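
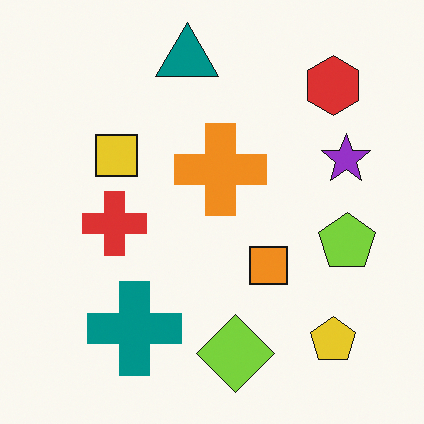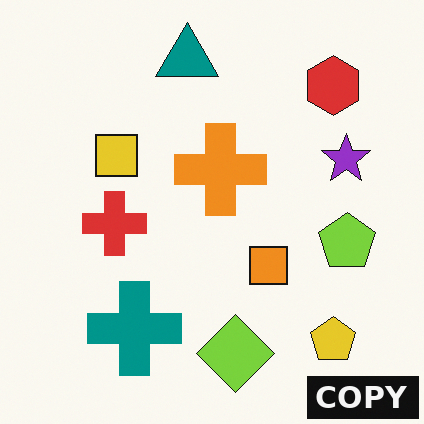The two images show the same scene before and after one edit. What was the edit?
It was watermarked with the text "COPY" in the lower-right corner.

A dark label reading "COPY" appears in the lower-right corner.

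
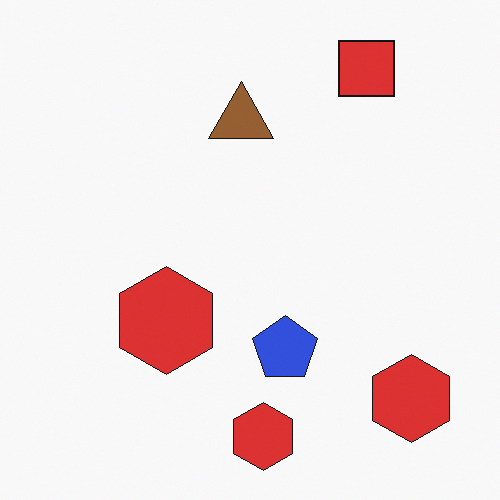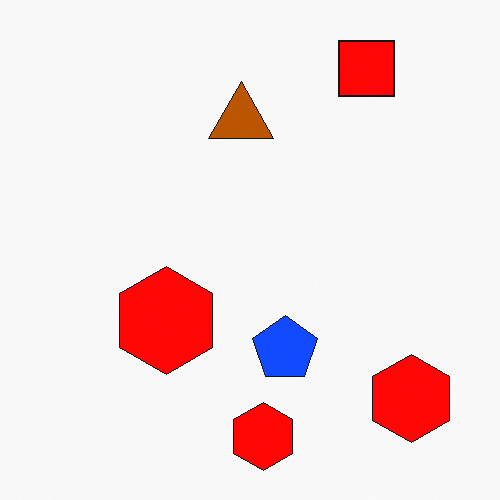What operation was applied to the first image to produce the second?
Heavily oversaturated.

All colors are more vivid — a global saturation change.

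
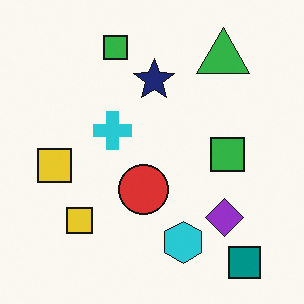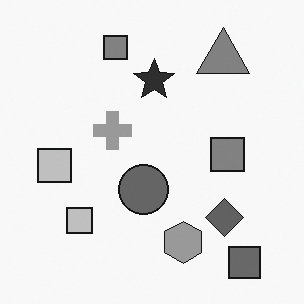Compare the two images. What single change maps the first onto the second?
The image was converted to grayscale.

All color is removed — every shape is now a shade of grey.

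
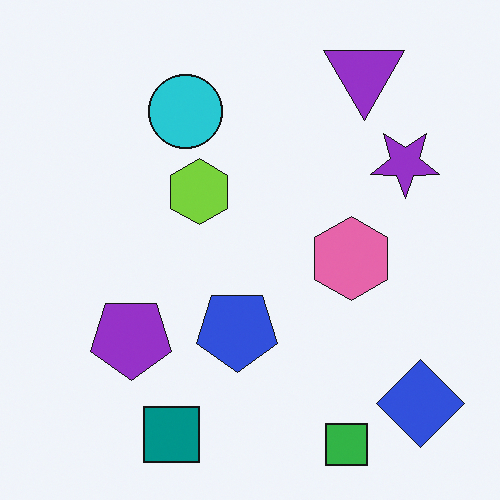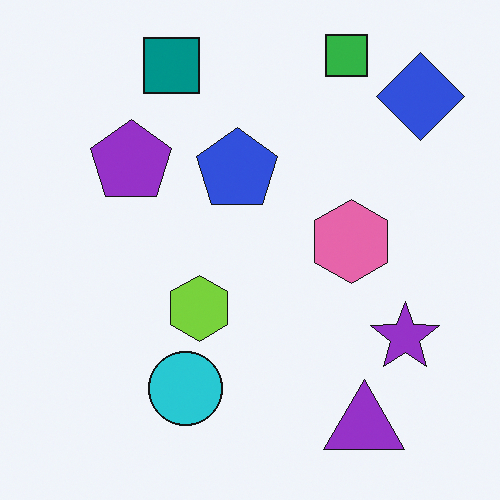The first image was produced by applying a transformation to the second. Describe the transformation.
This is the original image flipped vertically (top ↔ bottom).

The green square is in the top-right of the second image and the bottom-right of the first — shapes on opposite sides of the horizontal midline have swapped in a mirror flip.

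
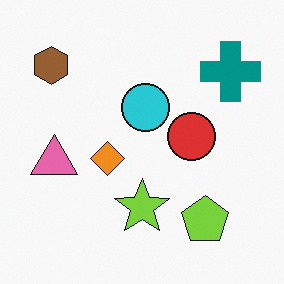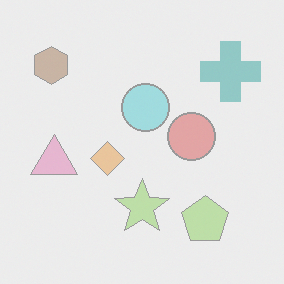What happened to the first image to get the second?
The second image is the first washed out (contrast reduced).

Tones are pushed toward mid-grey across the whole image — a global contrast change.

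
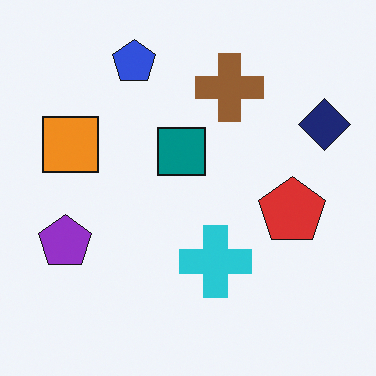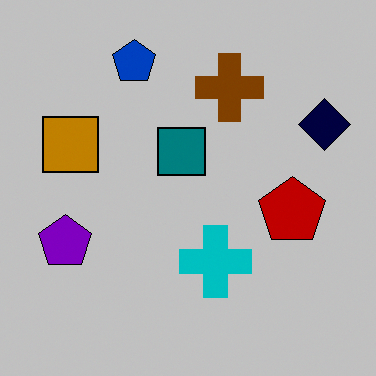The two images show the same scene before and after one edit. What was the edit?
The image was aggressively posterized.

Each flat color has snapped to a coarser quantized level — most visibly, the near-white background has dropped to a flat grey.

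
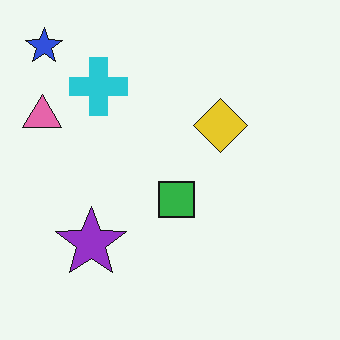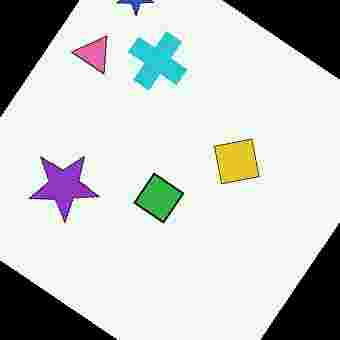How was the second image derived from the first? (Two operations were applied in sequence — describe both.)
The second image is the first rotated clockwise by a large amount — several tens of degrees, then heavily JPEG-compressed with obvious blocking artifacts.

Every shape is tilted by the same angle and the image corners show triangular fill wedges — a whole-image rotation by a non-right angle. Blocky 8×8 compression artifacts appear around shape edges and the flat background shows ringing — characteristic JPEG degradation.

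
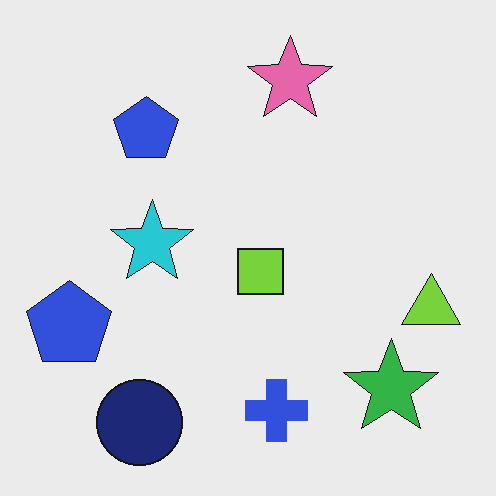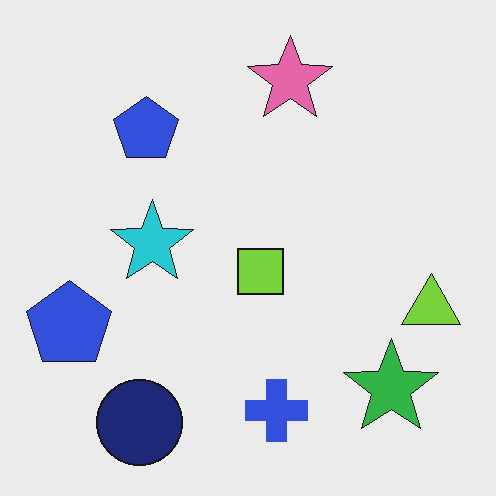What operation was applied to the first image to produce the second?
The transformation is: given moderate JPEG compression.

Blocky 8×8 compression artifacts appear around shape edges and the flat background shows ringing — characteristic JPEG degradation.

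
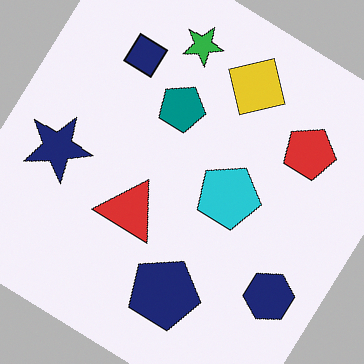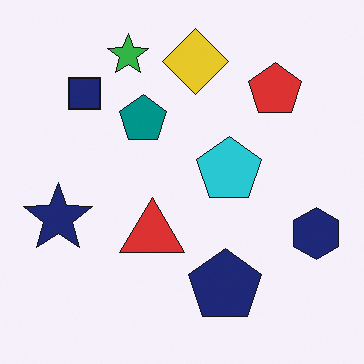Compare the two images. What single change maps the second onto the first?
Rotated clockwise by a large amount — several tens of degrees.

Every shape is tilted by the same angle and the image corners show triangular fill wedges — a whole-image rotation by a non-right angle.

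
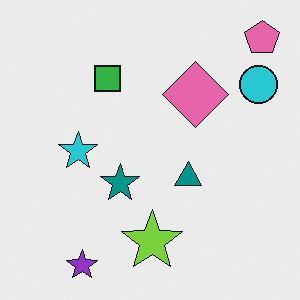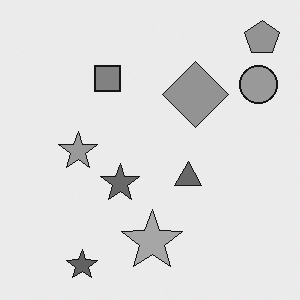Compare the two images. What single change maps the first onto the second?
The image was converted to grayscale.

All color is removed — every shape is now a shade of grey.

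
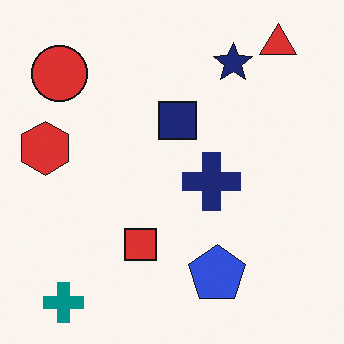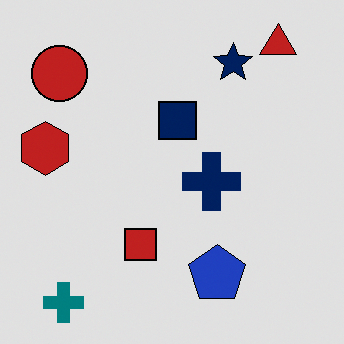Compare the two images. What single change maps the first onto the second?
Moderately posterized.

Each flat color has snapped to a coarser quantized level — most visibly, the near-white background has dropped to a flat grey.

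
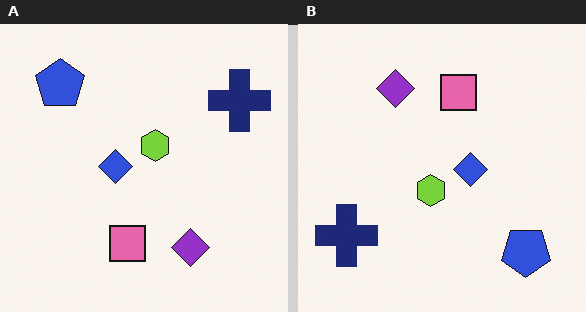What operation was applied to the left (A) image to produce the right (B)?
It was rotated 180°.

The blue pentagon sits in the top-left of the left (A) image and the bottom-right of the right (B) — consistent with a whole-image 180° rotation.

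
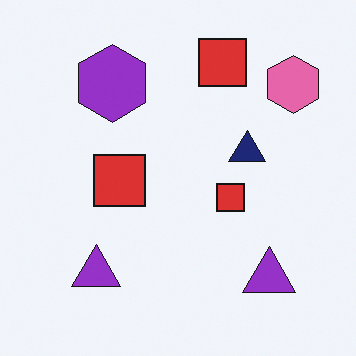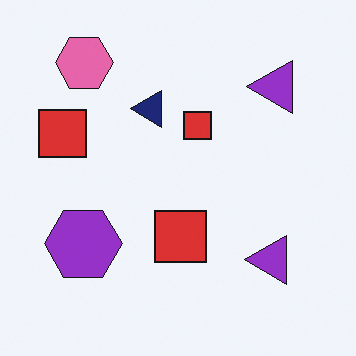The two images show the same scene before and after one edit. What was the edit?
This is the original image rotated 90° counter-clockwise.

The pink hexagon sits in the top-right of the first image and the top-left of the second — consistent with a whole-image 90° counter-clockwise rotation.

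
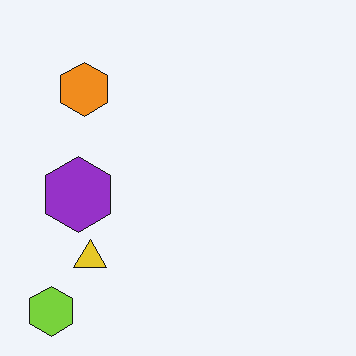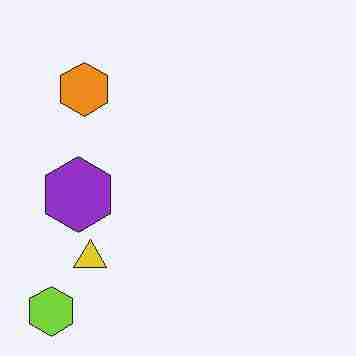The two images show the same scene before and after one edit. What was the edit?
The image was degraded with heavy JPEG compression.

Blocky 8×8 compression artifacts appear around shape edges and the flat background shows ringing — characteristic JPEG degradation.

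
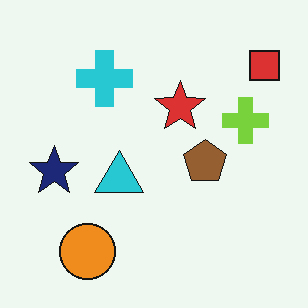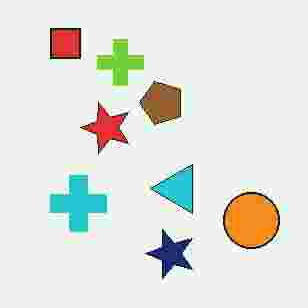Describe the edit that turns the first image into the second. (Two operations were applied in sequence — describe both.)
The second image is the first degraded with heavy JPEG compression, then rotated 90° counter-clockwise.

Blocky 8×8 compression artifacts appear around shape edges and the flat background shows ringing — characteristic JPEG degradation. The red square sits in the top-right of the first image and the top-left of the second — consistent with a whole-image 90° counter-clockwise rotation.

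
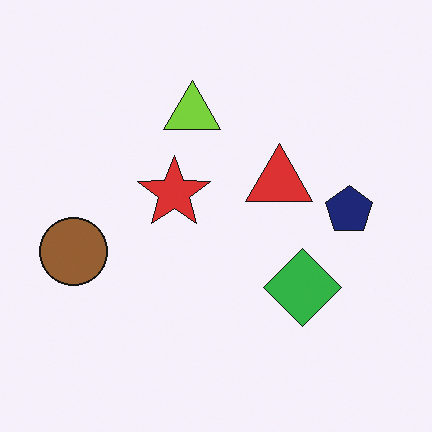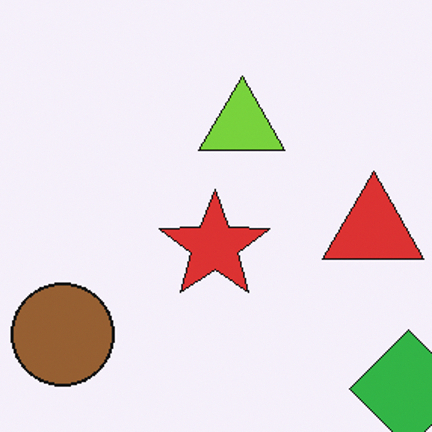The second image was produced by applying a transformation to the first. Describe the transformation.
It was cropped slightly and scaled back up.

The visible shapes are larger and the field of view is narrower; shapes near the original edges may be partly or wholly outside the frame — a crop-and-rescale.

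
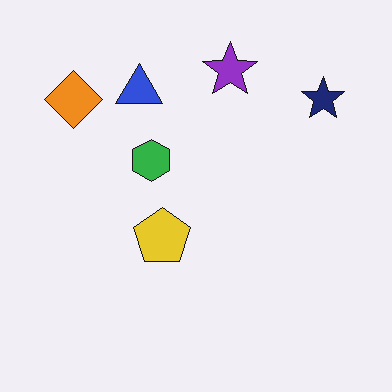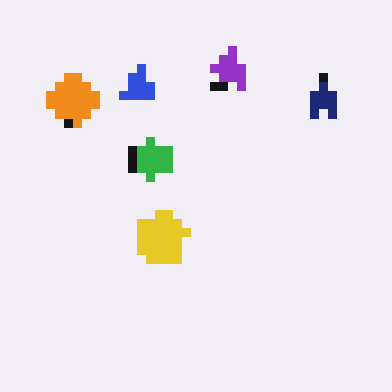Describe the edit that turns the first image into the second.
The second image is the first heavily pixelated into large blocks.

Shapes are reduced to large square blocks; fine edges and outlines are lost — a downscale-then-upscale (mosaic) effect.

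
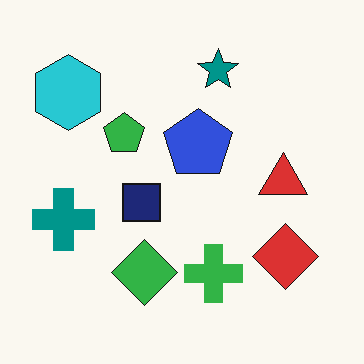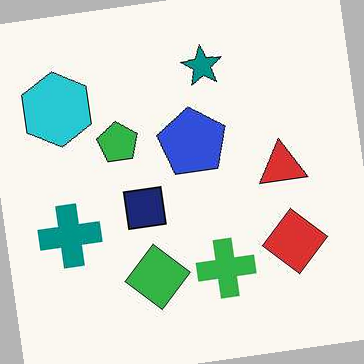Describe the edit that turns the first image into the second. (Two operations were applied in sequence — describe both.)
The second image is the first JPEG-compressed with visible artifacts, then rotated counter-clockwise by a slight angle.

Blocky 8×8 compression artifacts appear around shape edges and the flat background shows ringing — characteristic JPEG degradation. Every shape is tilted by the same angle and the image corners show triangular fill wedges — a whole-image rotation by a non-right angle.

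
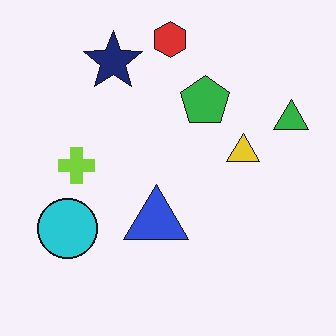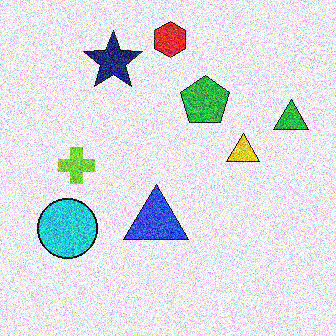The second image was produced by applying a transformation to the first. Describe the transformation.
The image was degraded with a thick layer of grain.

Random speckle covers the whole image, including the flat background.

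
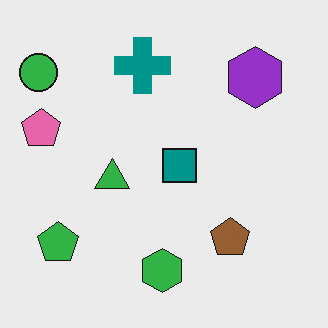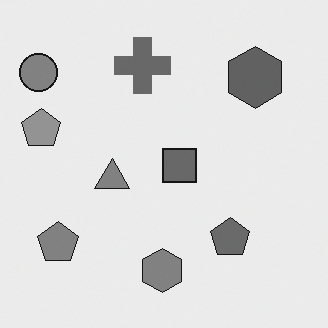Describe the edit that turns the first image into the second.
The image was converted to grayscale.

All color is removed — every shape is now a shade of grey.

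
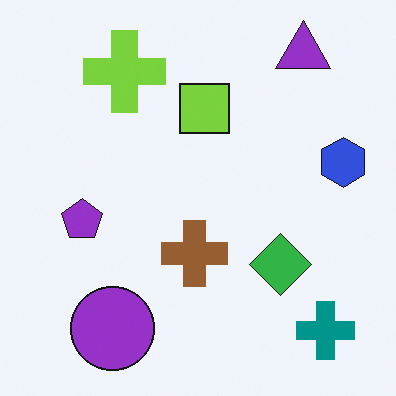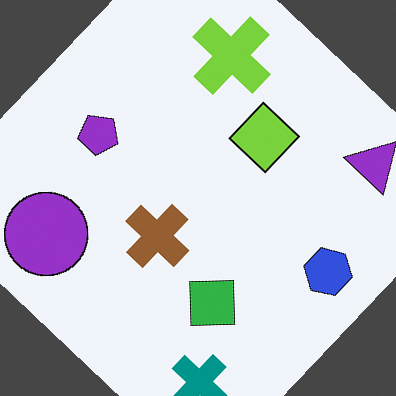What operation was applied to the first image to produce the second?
It was rotated clockwise by a large amount — several tens of degrees.

Every shape is tilted by the same angle and the image corners show triangular fill wedges — a whole-image rotation by a non-right angle.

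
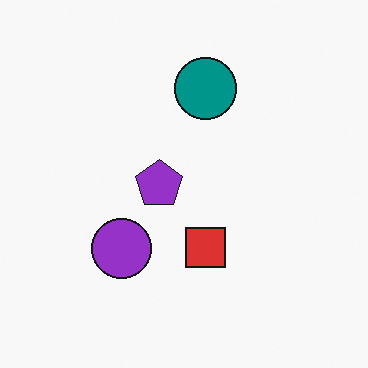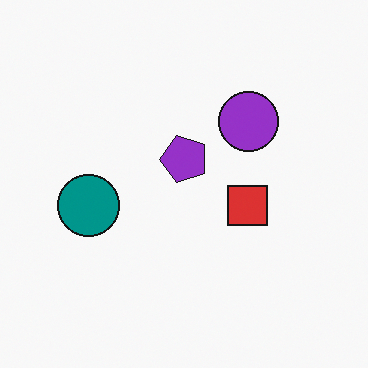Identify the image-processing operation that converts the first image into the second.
It was transposed (reflected across the top-left ↔ bottom-right diagonal).

Shapes have swapped their row and column positions — what was in the top-right is now in the bottom-left — a diagonal reflection.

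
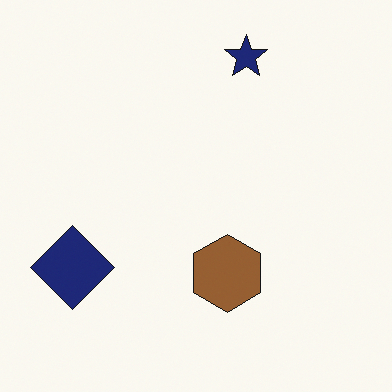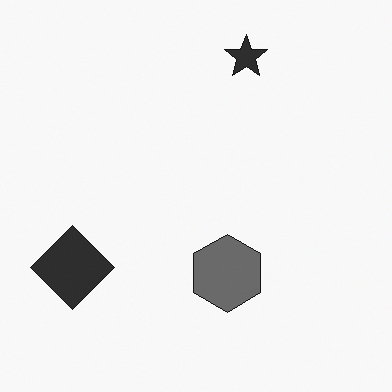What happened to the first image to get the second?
The transformation is: converted to grayscale.

All color is removed — every shape is now a shade of grey.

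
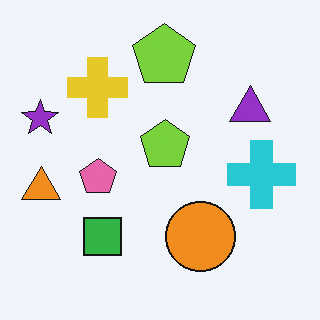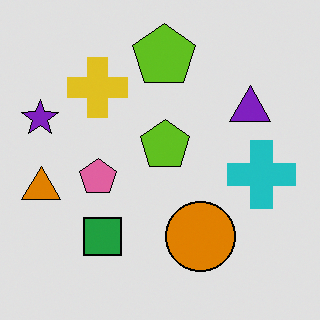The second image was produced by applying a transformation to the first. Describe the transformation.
The second image is the first posterized to a reduced palette.

Each flat color has snapped to a coarser quantized level — most visibly, the near-white background has dropped to a flat grey.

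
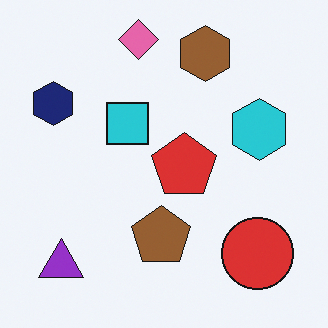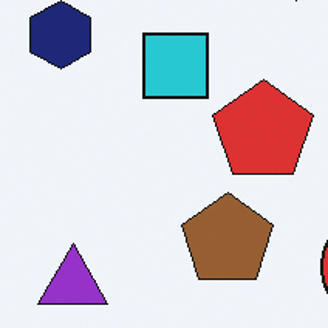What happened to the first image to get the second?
The transformation is: cropped to a modestly smaller region and rescaled.

The visible shapes are larger and the field of view is narrower; shapes near the original edges may be partly or wholly outside the frame — a crop-and-rescale.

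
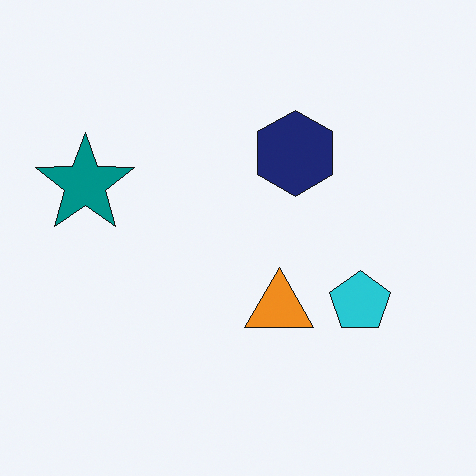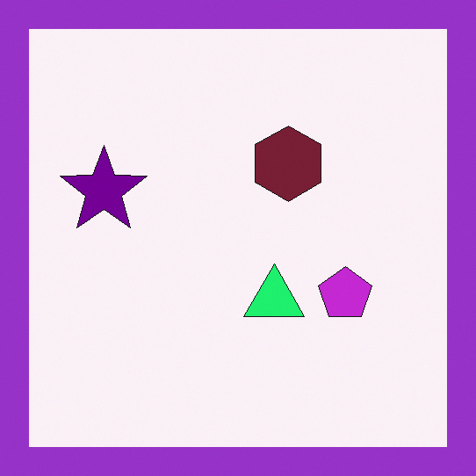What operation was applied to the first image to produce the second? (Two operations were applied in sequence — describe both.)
It was hue-shifted through roughly a third of the color wheel, then framed with a purple border.

Every shape's color has rotated by the same amount around the hue wheel — a uniform hue shift. A solid purple frame runs around the edge of the second image, with the content slightly shrunk inside it.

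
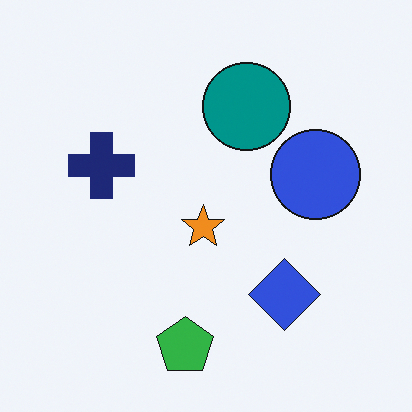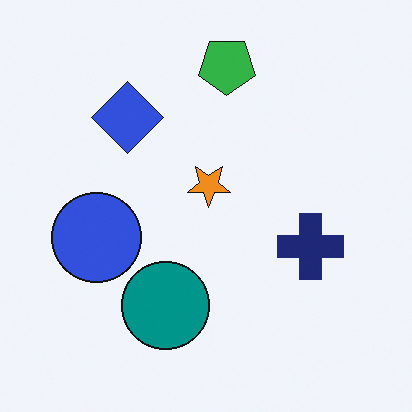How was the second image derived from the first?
Rotated 180°.

The green pentagon sits in the bottom of the first image and the top of the second — consistent with a whole-image 180° rotation.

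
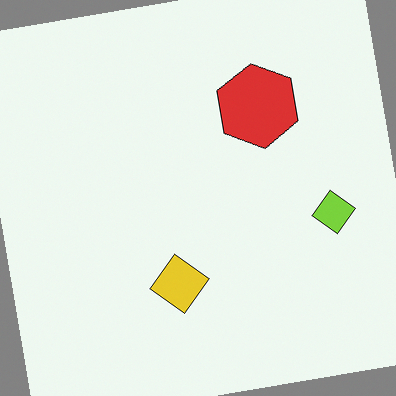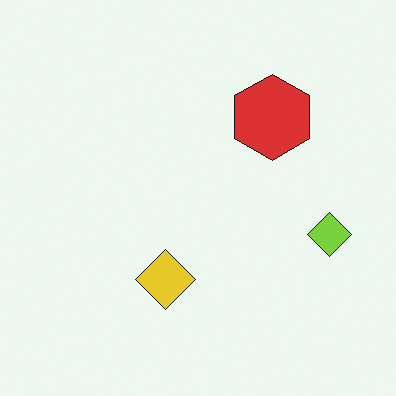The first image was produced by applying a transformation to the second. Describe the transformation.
The image was rotated counter-clockwise by a small amount.

Every shape is tilted by the same angle and the image corners show triangular fill wedges — a whole-image rotation by a non-right angle.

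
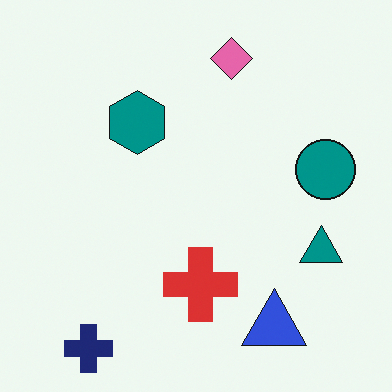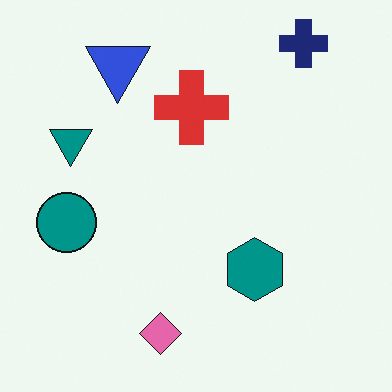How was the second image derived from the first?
The second image is the first rotated 180°.

The navy cross sits in the bottom-left of the first image and the top-right of the second — consistent with a whole-image 180° rotation.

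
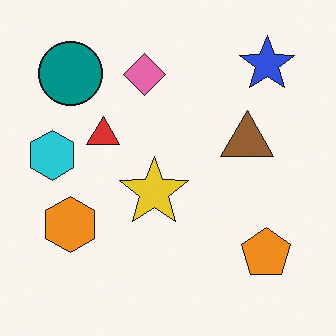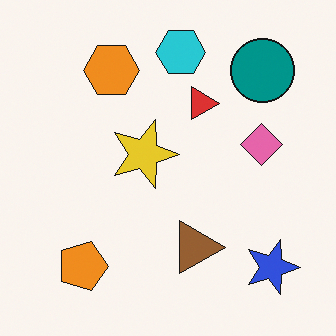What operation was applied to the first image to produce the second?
Rotated 90° clockwise.

The blue star sits in the top-right of the first image and the bottom-right of the second — consistent with a whole-image 90° clockwise rotation.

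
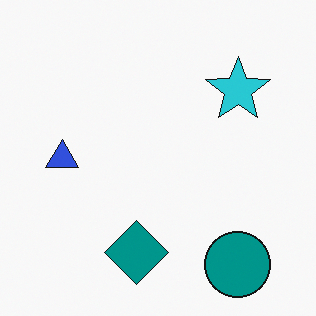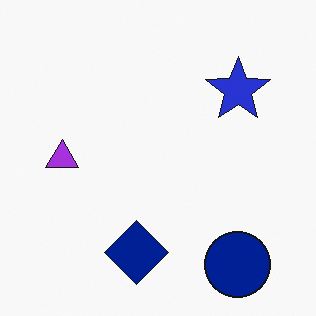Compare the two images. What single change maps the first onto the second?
Hue-shifted slightly.

Every shape's color has rotated by the same amount around the hue wheel — a uniform hue shift.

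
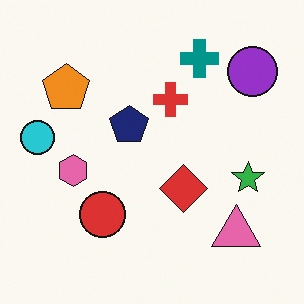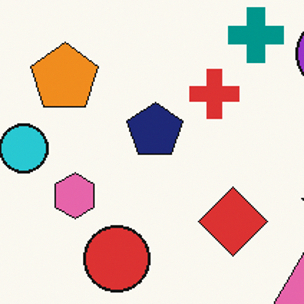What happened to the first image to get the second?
The image was cropped slightly and scaled back up.

The visible shapes are larger and the field of view is narrower; shapes near the original edges may be partly or wholly outside the frame — a crop-and-rescale.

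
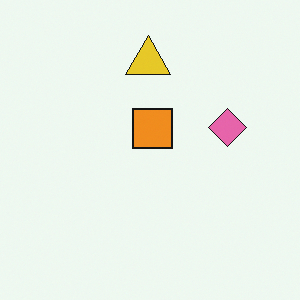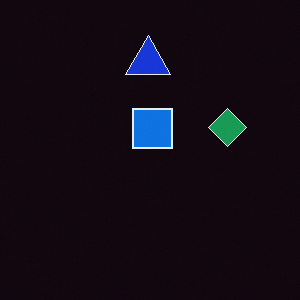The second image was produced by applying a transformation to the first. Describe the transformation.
It was color-inverted (negative).

The light background has become dark and every shape's color is its complement — a photographic negative.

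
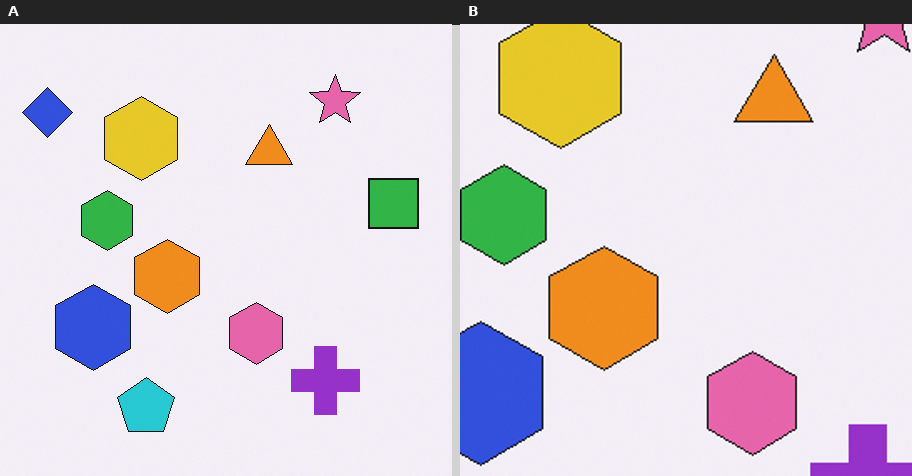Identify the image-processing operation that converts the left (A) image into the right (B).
This is the original image cropped tightly and scaled back up.

The visible shapes are larger and the field of view is narrower; shapes near the original edges may be partly or wholly outside the frame — a crop-and-rescale.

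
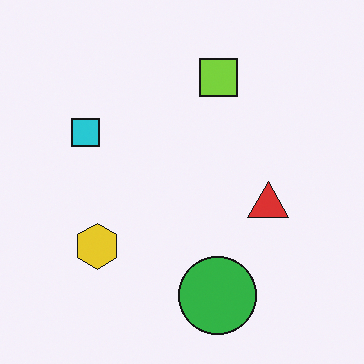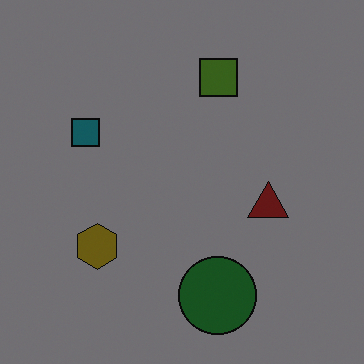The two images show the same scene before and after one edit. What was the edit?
This is the original image darkened a lot.

Every pixel — background and shapes alike — is uniformly darkened.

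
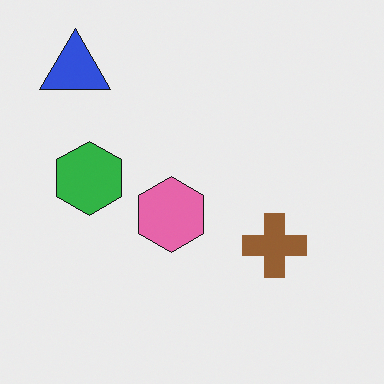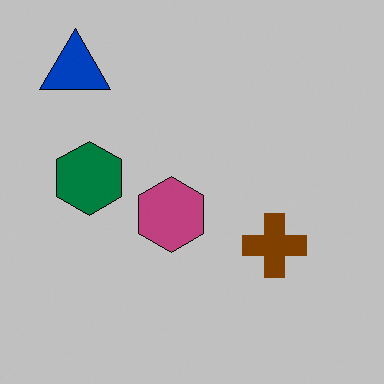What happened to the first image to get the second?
The transformation is: heavily posterized to just a handful of flat colors.

Each flat color has snapped to a coarser quantized level — most visibly, the near-white background has dropped to a flat grey.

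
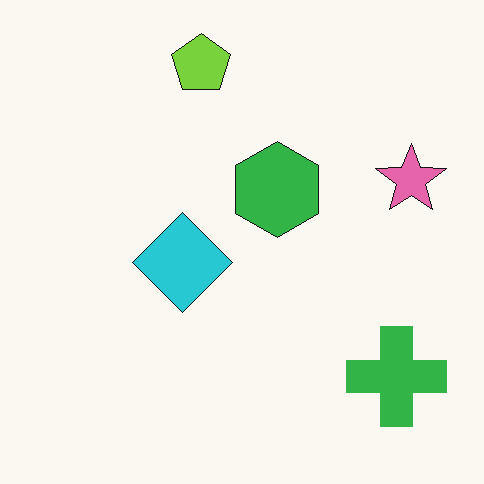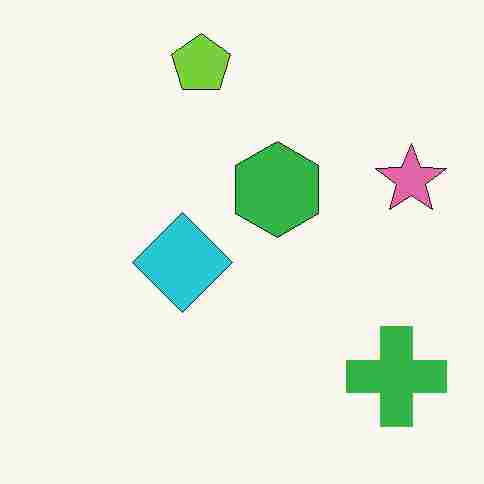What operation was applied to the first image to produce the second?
The image was heavily JPEG-compressed with obvious blocking artifacts.

Blocky 8×8 compression artifacts appear around shape edges and the flat background shows ringing — characteristic JPEG degradation.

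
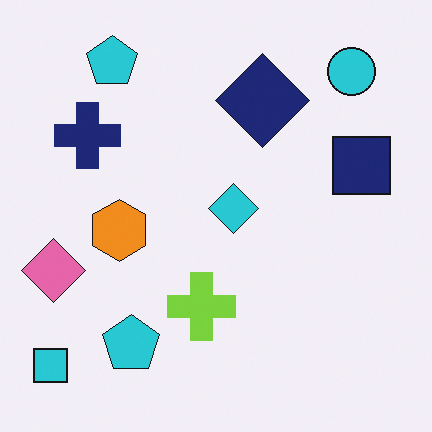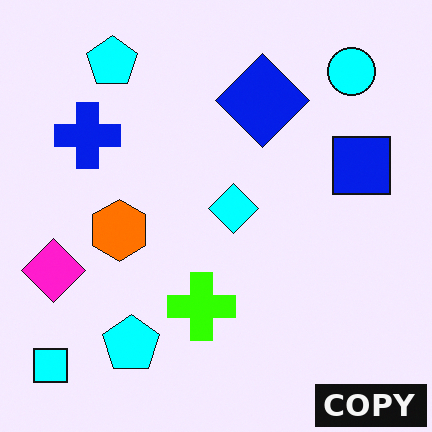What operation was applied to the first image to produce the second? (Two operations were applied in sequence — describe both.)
Made much more vivid (saturation change), then watermarked with the text "COPY" in the lower-right corner.

All colors are more vivid — a global saturation change. A dark label reading "COPY" appears in the lower-right corner.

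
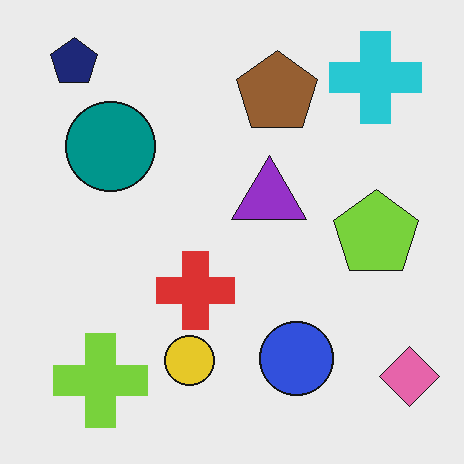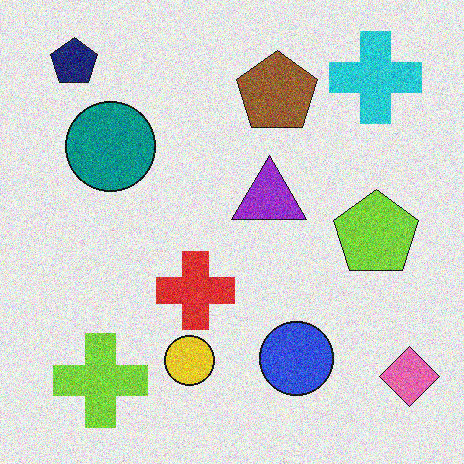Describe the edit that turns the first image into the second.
Degraded with moderate additive noise.

Random speckle covers the whole image, including the flat background.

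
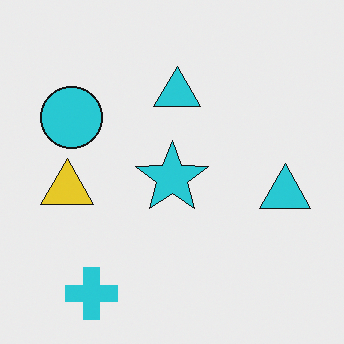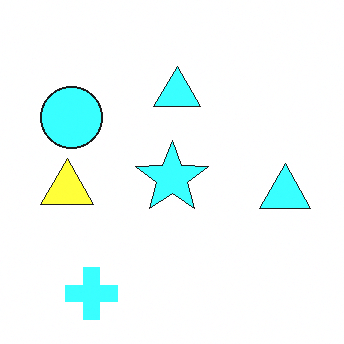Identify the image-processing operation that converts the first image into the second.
The image was substantially brightened.

Every pixel — background and shapes alike — is uniformly brightened.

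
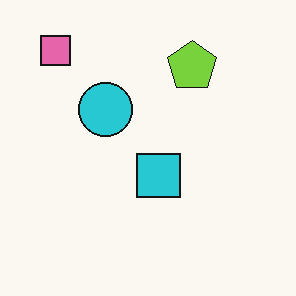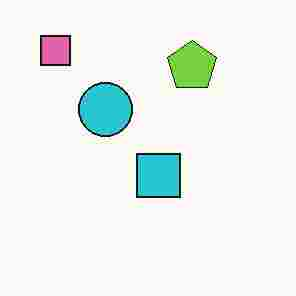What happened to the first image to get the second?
It was degraded with heavy JPEG compression.

Blocky 8×8 compression artifacts appear around shape edges and the flat background shows ringing — characteristic JPEG degradation.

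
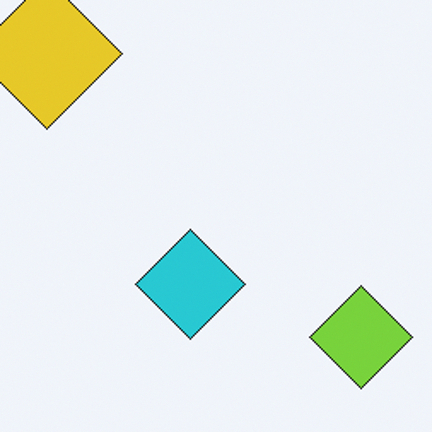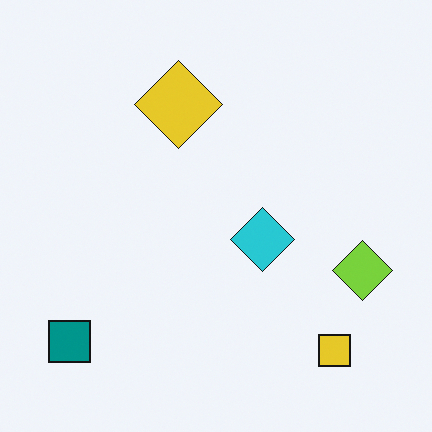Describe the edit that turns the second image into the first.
It was cropped to a noticeably smaller region and rescaled.

The visible shapes are larger and the field of view is narrower; shapes near the original edges may be partly or wholly outside the frame — a crop-and-rescale.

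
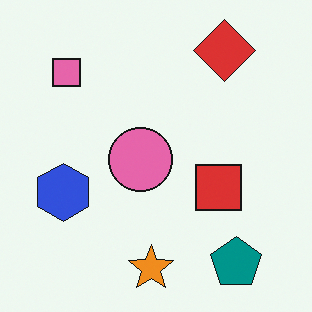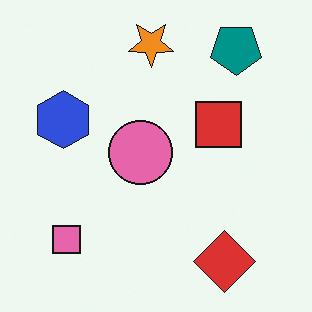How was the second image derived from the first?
The image was flipped vertically (top ↔ bottom).

The orange star is in the bottom of the first image and the top of the second — shapes on opposite sides of the horizontal midline have swapped in a mirror flip.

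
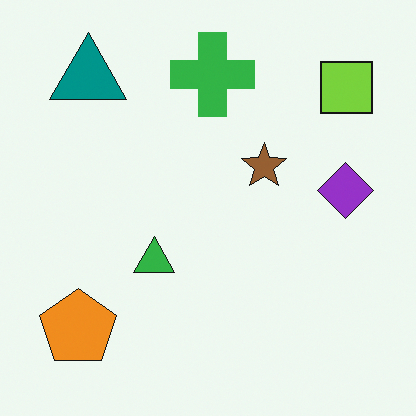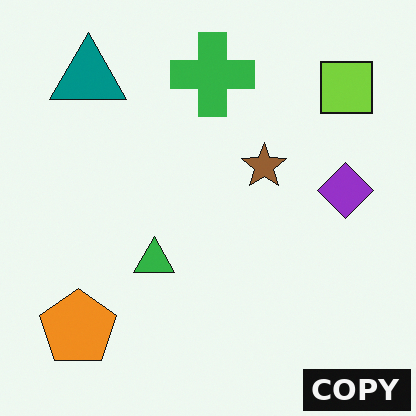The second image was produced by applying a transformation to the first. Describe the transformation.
The image was watermarked with the text "COPY" in the lower-right corner.

A dark label reading "COPY" appears in the lower-right corner.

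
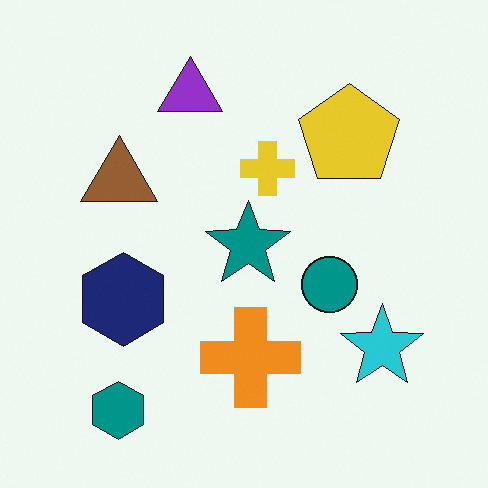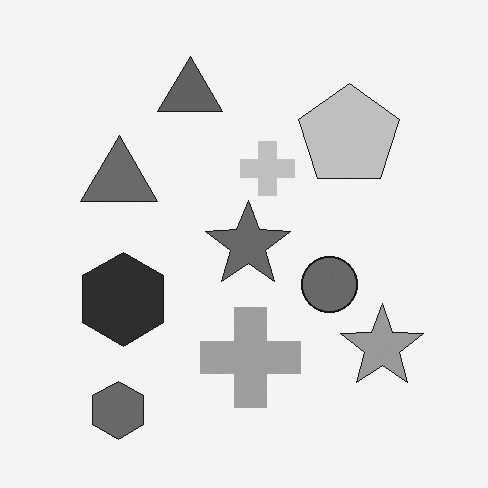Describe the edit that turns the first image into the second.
The transformation is: converted to grayscale.

All color is removed — every shape is now a shade of grey.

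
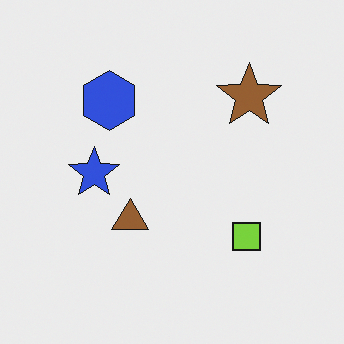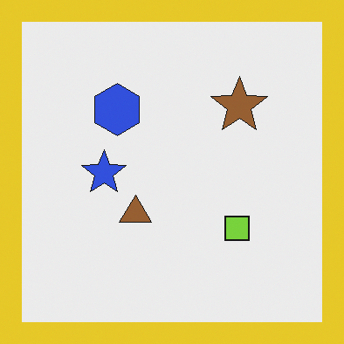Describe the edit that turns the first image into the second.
This is the original image framed with a yellow border.

A solid yellow frame runs around the edge of the second image, with the content slightly shrunk inside it.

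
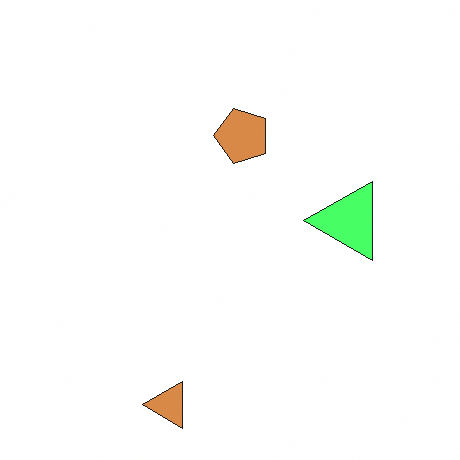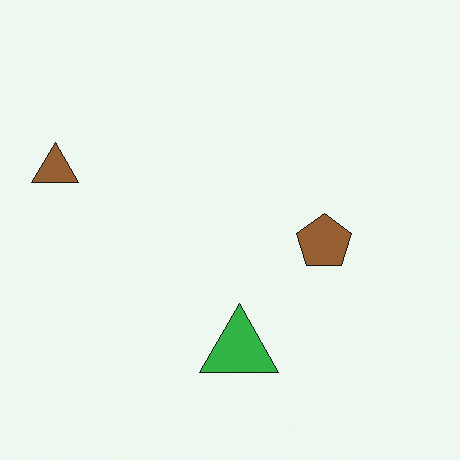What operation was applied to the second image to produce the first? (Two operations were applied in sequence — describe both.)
It was rotated 90° counter-clockwise, then noticeably brightened.

The brown triangle sits in the left of the second image and the bottom of the first — consistent with a whole-image 90° counter-clockwise rotation. Every pixel — background and shapes alike — is uniformly brightened.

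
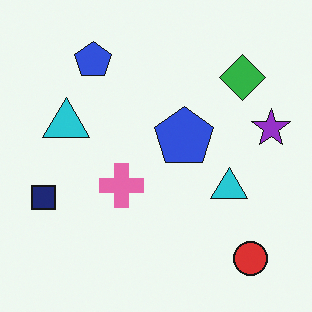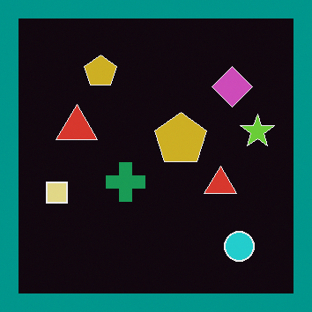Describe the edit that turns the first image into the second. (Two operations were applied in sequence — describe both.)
It was color-inverted (negative), then framed with a teal border.

The light background has become dark and every shape's color is its complement — a photographic negative. A solid teal frame runs around the edge of the second image, with the content slightly shrunk inside it.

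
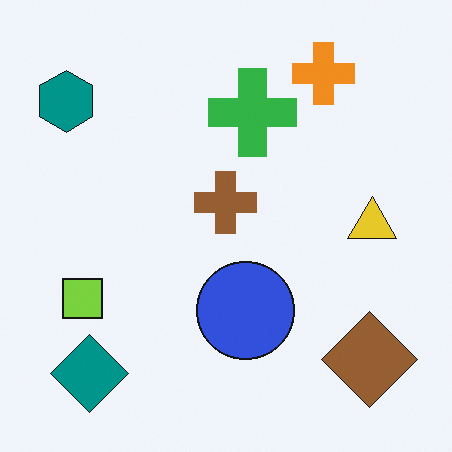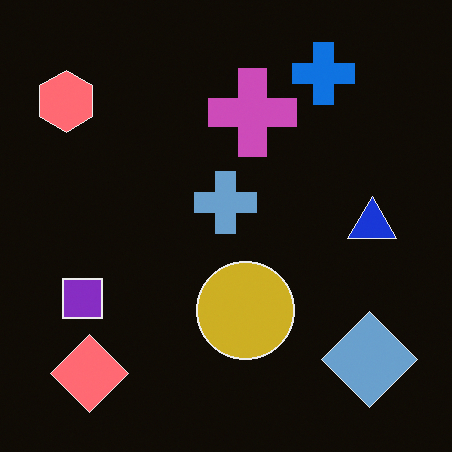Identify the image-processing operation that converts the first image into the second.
It was color-inverted (negative).

The light background has become dark and every shape's color is its complement — a photographic negative.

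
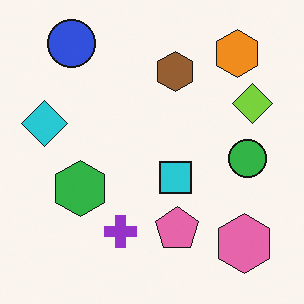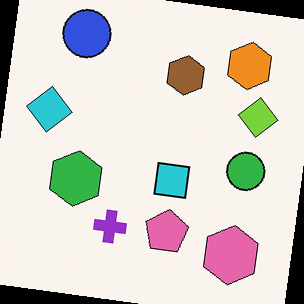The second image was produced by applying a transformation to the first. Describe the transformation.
This is the original image rotated clockwise by a small amount.

Every shape is tilted by the same angle and the image corners show triangular fill wedges — a whole-image rotation by a non-right angle.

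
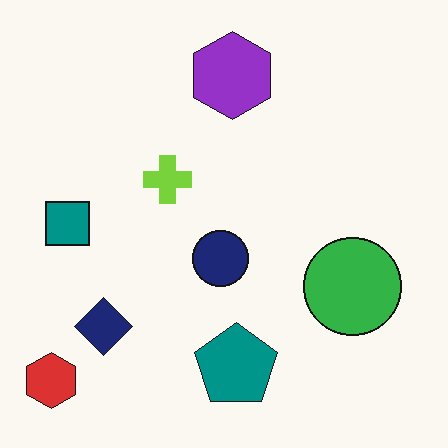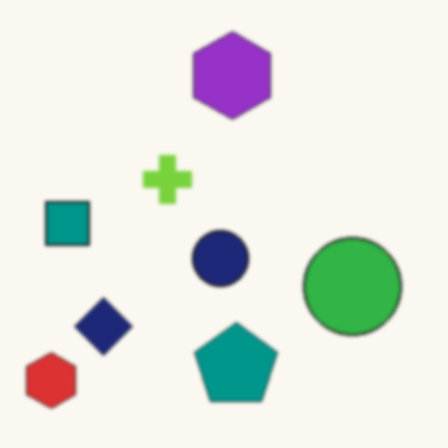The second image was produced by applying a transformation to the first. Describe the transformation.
Given a subtle gaussian blur.

Shape edges and outlines are uniformly softened across the whole image.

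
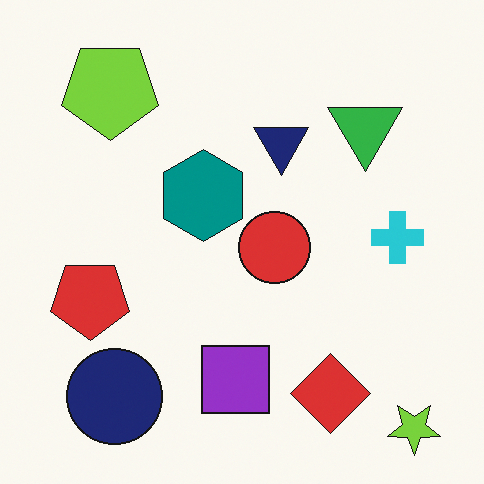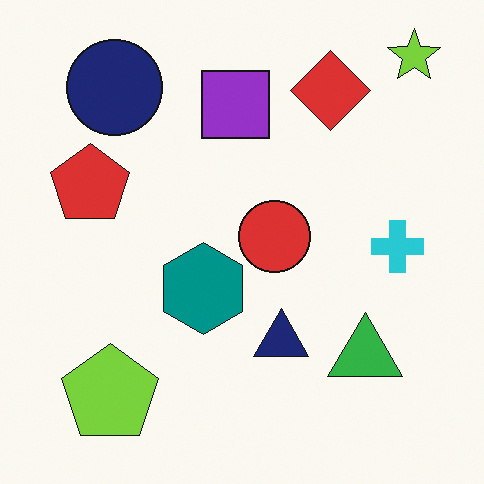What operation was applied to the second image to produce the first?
The image was flipped vertically (top ↔ bottom).

The lime star is in the top-right of the second image and the bottom-right of the first — shapes on opposite sides of the horizontal midline have swapped in a mirror flip.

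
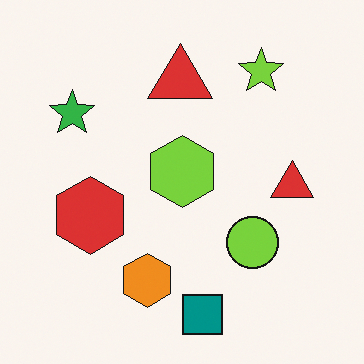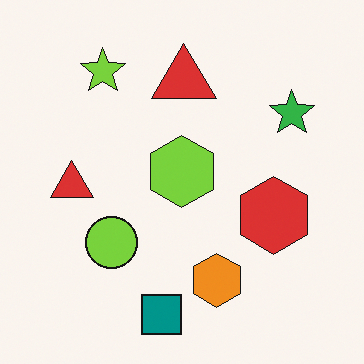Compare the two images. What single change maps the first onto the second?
The second image is the first flipped horizontally (left ↔ right).

The green star is in the top-left of the first image and the top-right of the second — shapes on opposite sides of the vertical midline have swapped in a mirror flip.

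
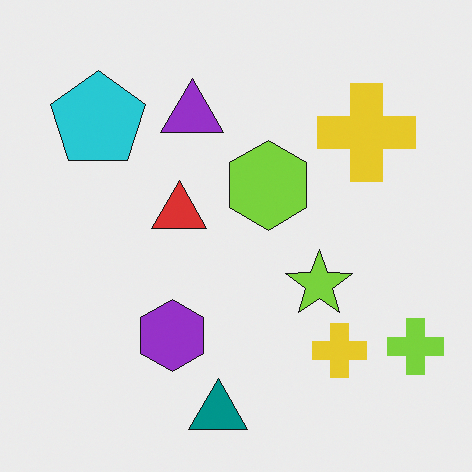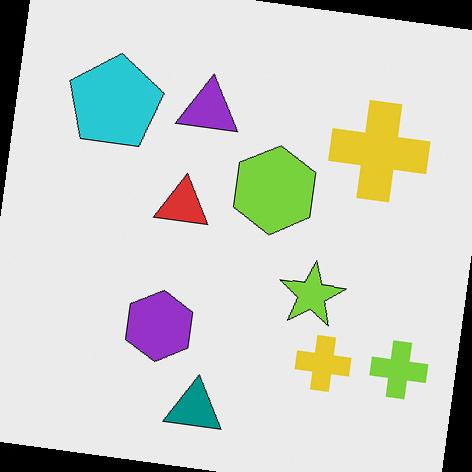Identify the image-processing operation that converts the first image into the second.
Rotated clockwise by a small amount.

Every shape is tilted by the same angle and the image corners show triangular fill wedges — a whole-image rotation by a non-right angle.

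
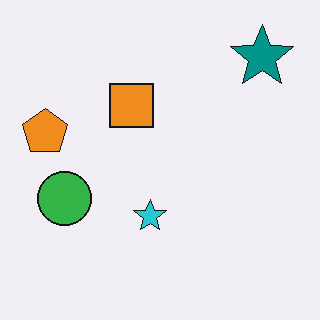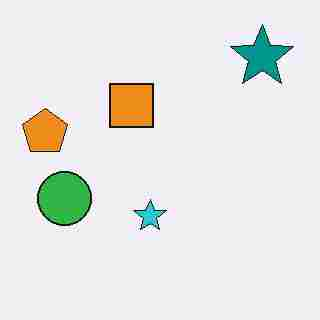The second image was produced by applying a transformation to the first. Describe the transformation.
Heavily JPEG-compressed with obvious blocking artifacts.

Blocky 8×8 compression artifacts appear around shape edges and the flat background shows ringing — characteristic JPEG degradation.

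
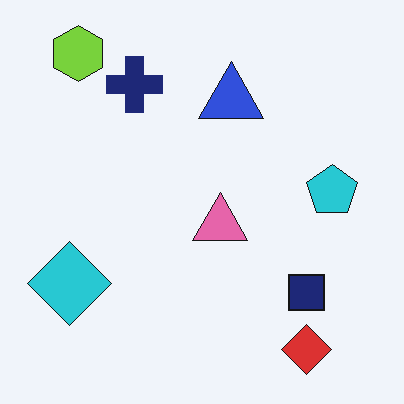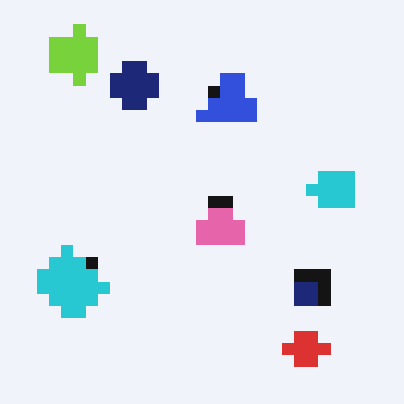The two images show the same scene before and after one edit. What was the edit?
The transformation is: coarsely pixelated.

Shapes are reduced to large square blocks; fine edges and outlines are lost — a downscale-then-upscale (mosaic) effect.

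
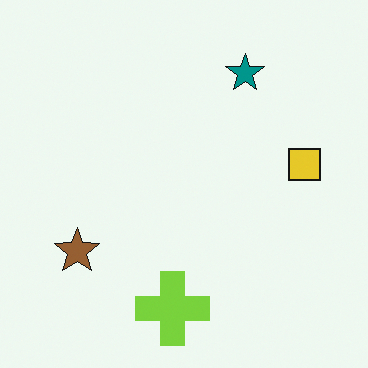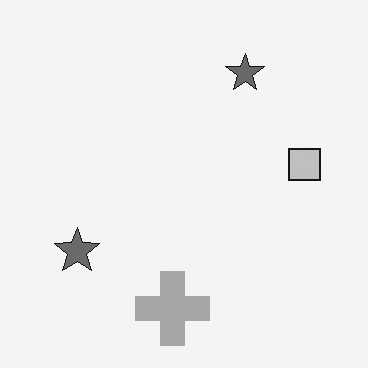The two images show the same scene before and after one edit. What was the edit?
The transformation is: converted to grayscale.

All color is removed — every shape is now a shade of grey.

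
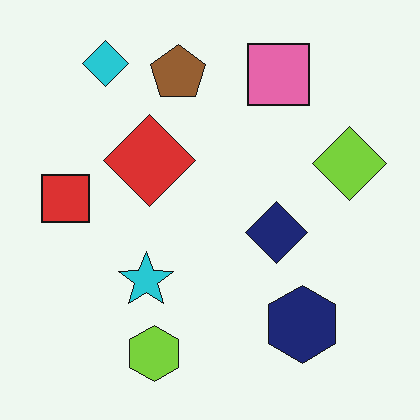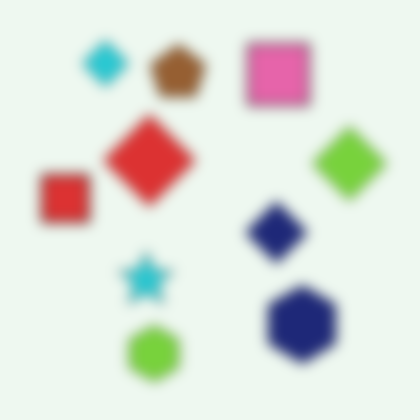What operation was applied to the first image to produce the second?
It was heavily blurred.

Shape edges and outlines are uniformly softened across the whole image.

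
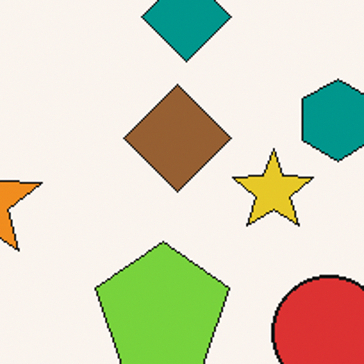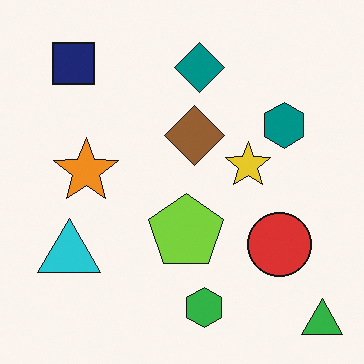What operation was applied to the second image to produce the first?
Cropped tightly and scaled back up.

The visible shapes are larger and the field of view is narrower; shapes near the original edges may be partly or wholly outside the frame — a crop-and-rescale.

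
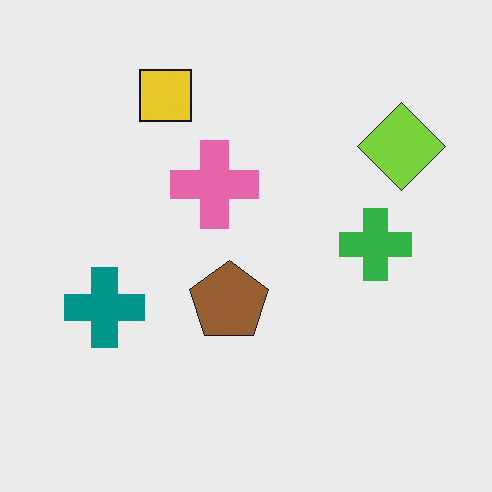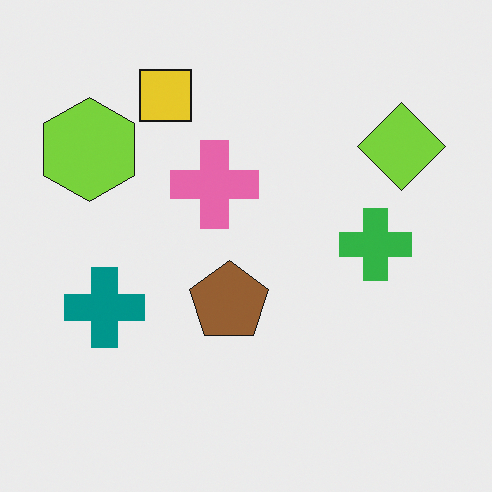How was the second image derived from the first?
The image was overlaid with an additional lime hexagon.

A lime hexagon appears in the second image that is absent from the first.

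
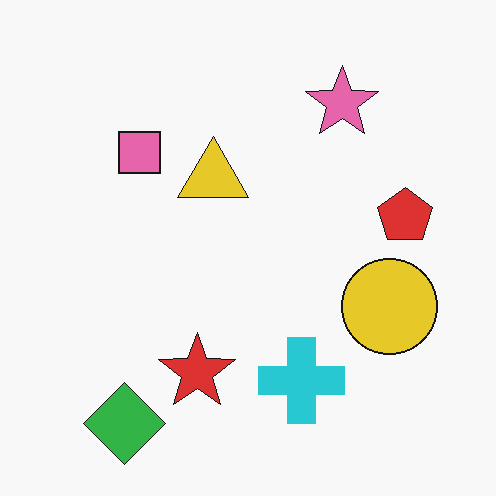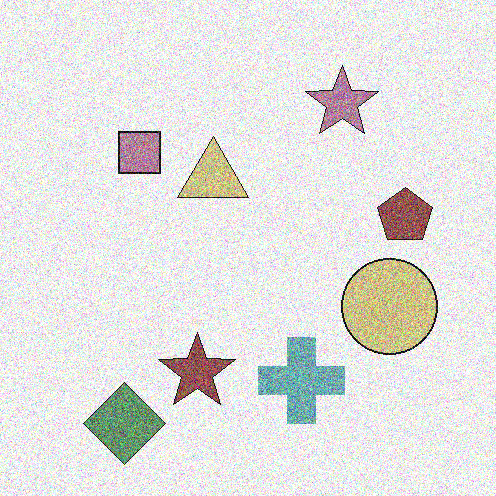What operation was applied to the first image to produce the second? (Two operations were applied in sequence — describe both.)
The image was heavily desaturated, then degraded with strong gaussian noise.

All colors are more muted and greyish — a global saturation change. Random speckle covers the whole image, including the flat background.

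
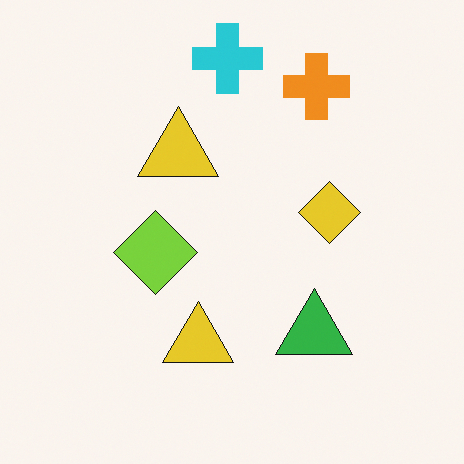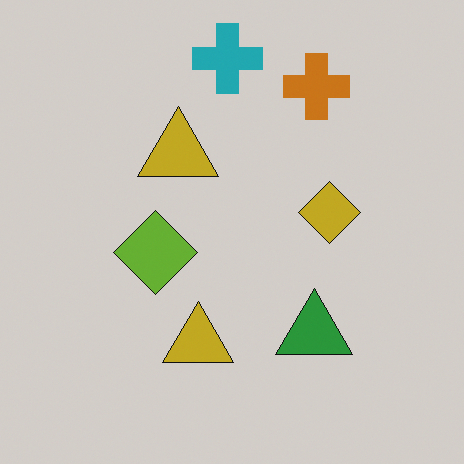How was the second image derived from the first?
The transformation is: darkened a little.

Every pixel — background and shapes alike — is uniformly darkened.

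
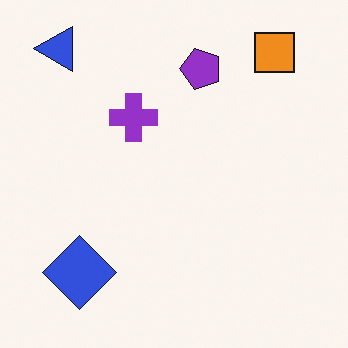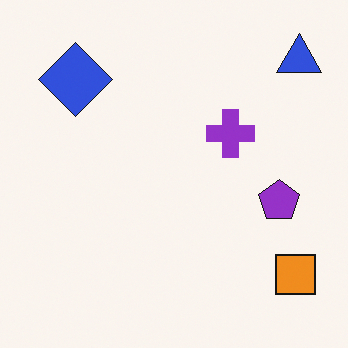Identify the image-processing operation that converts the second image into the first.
The first image is the second rotated 90° counter-clockwise.

The blue triangle sits in the top-right of the second image and the top-left of the first — consistent with a whole-image 90° counter-clockwise rotation.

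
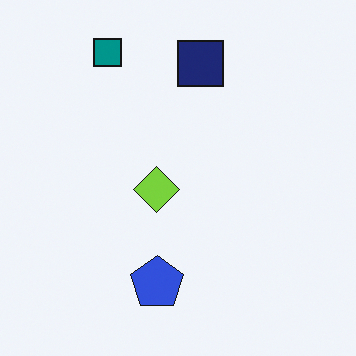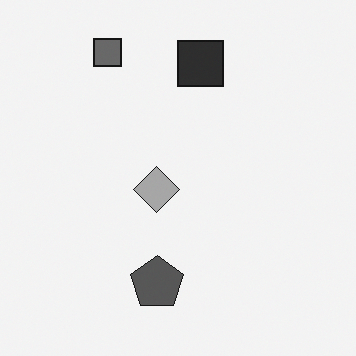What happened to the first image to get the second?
The second image is the first converted to grayscale.

All color is removed — every shape is now a shade of grey.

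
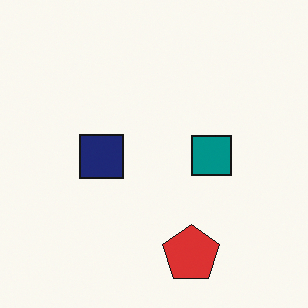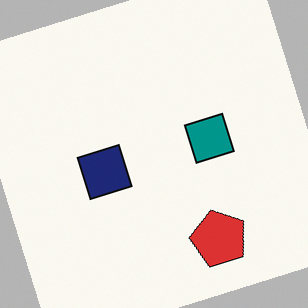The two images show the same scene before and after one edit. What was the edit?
The second image is the first rotated counter-clockwise by a moderate amount.

Every shape is tilted by the same angle and the image corners show triangular fill wedges — a whole-image rotation by a non-right angle.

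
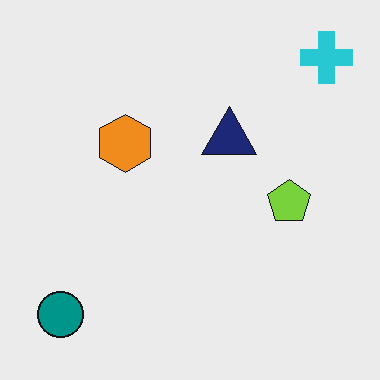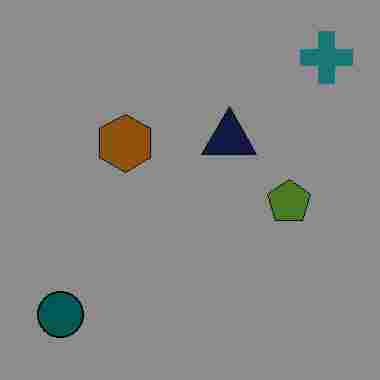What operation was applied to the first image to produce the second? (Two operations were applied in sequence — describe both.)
The transformation is: noticeably darkened, then degraded with heavy JPEG compression.

Every pixel — background and shapes alike — is uniformly darkened. Blocky 8×8 compression artifacts appear around shape edges and the flat background shows ringing — characteristic JPEG degradation.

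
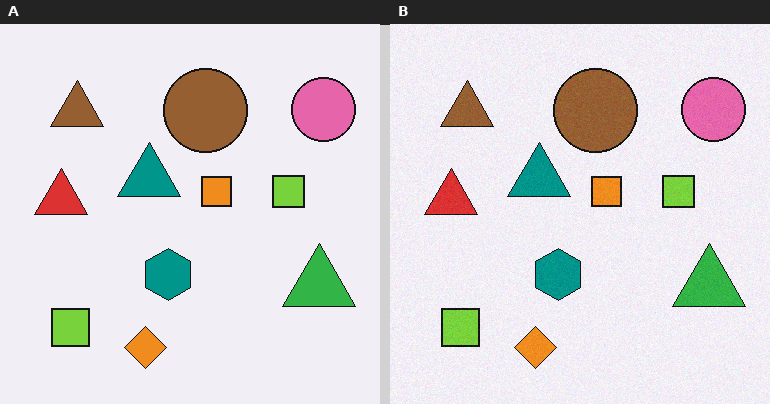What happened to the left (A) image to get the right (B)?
This is the original image degraded with a light layer of grain.

Random speckle covers the whole image, including the flat background.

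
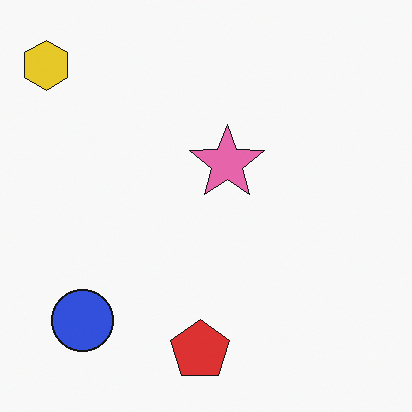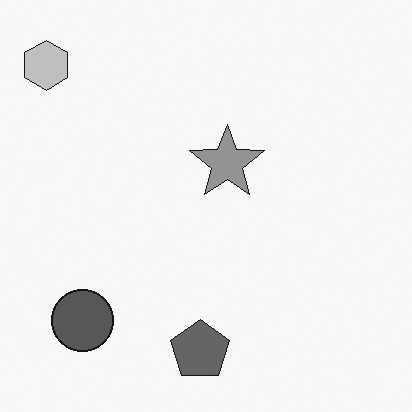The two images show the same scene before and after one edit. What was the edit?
The image was converted to grayscale.

All color is removed — every shape is now a shade of grey.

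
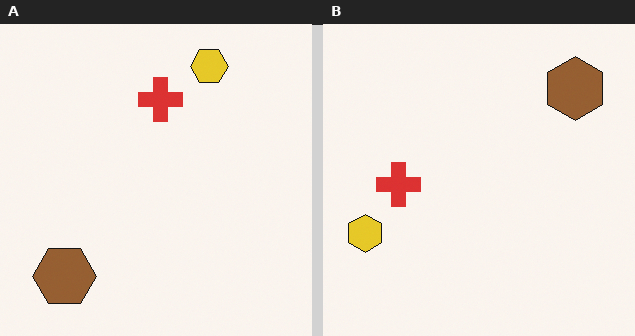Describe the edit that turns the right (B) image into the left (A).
The transformation is: transposed (reflected across the top-left ↔ bottom-right diagonal).

Shapes have swapped their row and column positions — what was in the top-right is now in the bottom-left — a diagonal reflection.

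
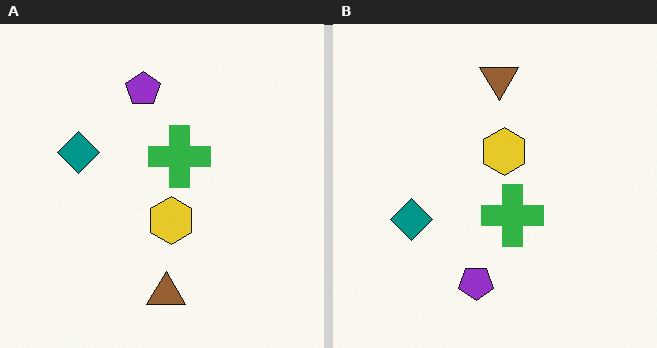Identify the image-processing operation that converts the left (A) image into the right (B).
Flipped vertically (top ↔ bottom).

The brown triangle is in the bottom of the left (A) image and the top of the right (B) — shapes on opposite sides of the horizontal midline have swapped in a mirror flip.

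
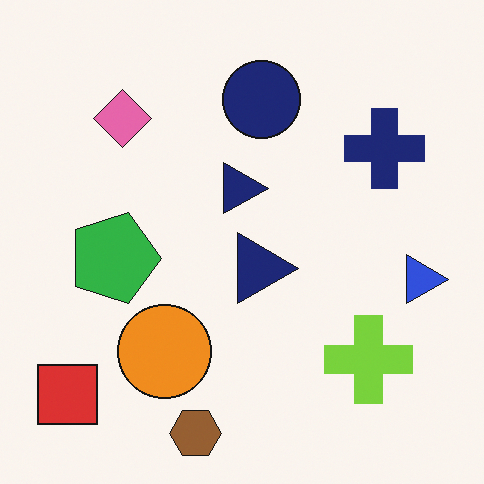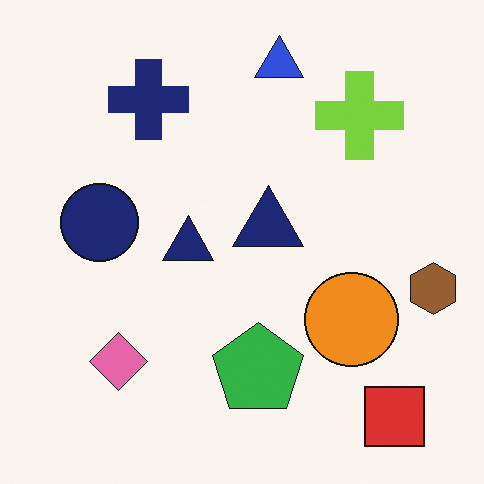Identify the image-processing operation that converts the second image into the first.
The first image is the second rotated 90° clockwise.

The red square sits in the bottom-right of the second image and the bottom-left of the first — consistent with a whole-image 90° clockwise rotation.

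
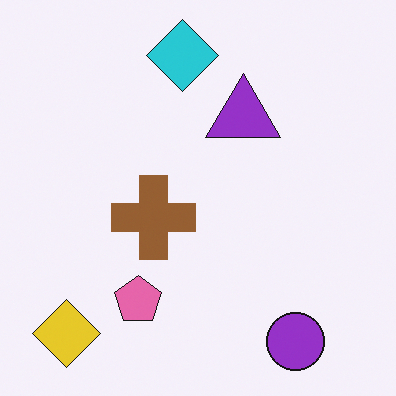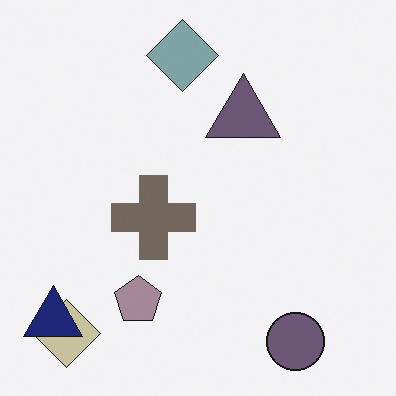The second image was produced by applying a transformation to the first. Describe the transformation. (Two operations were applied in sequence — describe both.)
Heavily desaturated, then overlaid with an additional navy triangle.

All colors are more muted and greyish — a global saturation change. A navy triangle appears in the second image that is absent from the first.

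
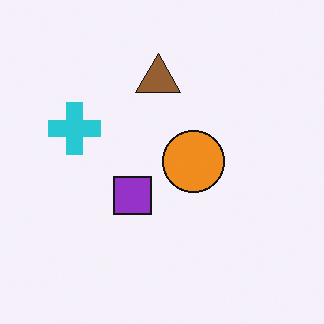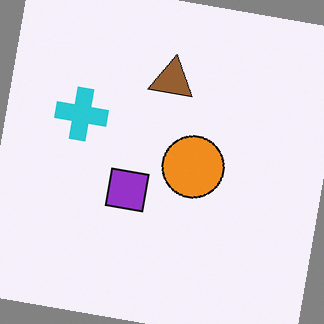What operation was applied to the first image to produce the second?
The transformation is: rotated clockwise by a slight angle.

Every shape is tilted by the same angle and the image corners show triangular fill wedges — a whole-image rotation by a non-right angle.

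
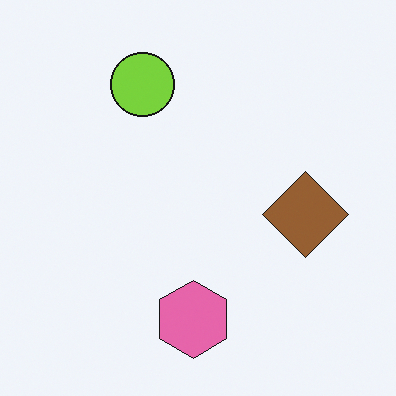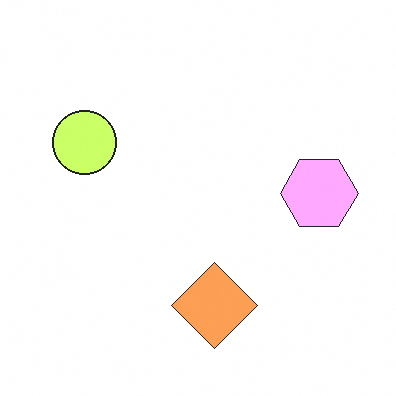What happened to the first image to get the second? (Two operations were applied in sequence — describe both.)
The second image is the first transposed (reflected across the top-left ↔ bottom-right diagonal), then brightened a lot.

Shapes have swapped their row and column positions — what was in the top-right is now in the bottom-left — a diagonal reflection. Every pixel — background and shapes alike — is uniformly brightened.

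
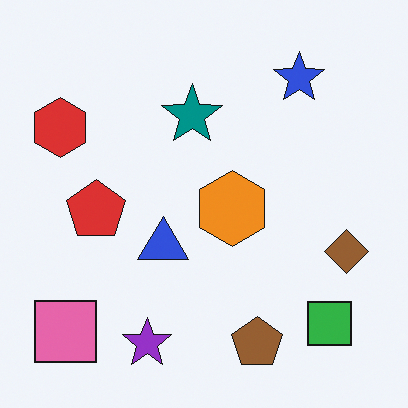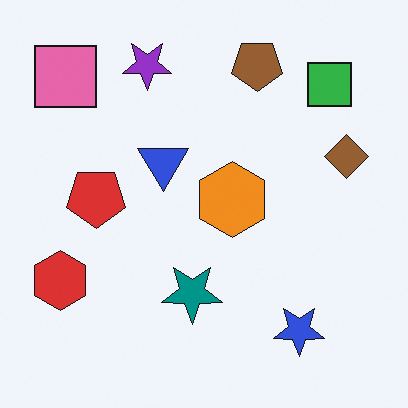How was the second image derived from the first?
The second image is the first flipped vertically (top ↔ bottom).

The purple star is in the bottom of the first image and the top of the second — shapes on opposite sides of the horizontal midline have swapped in a mirror flip.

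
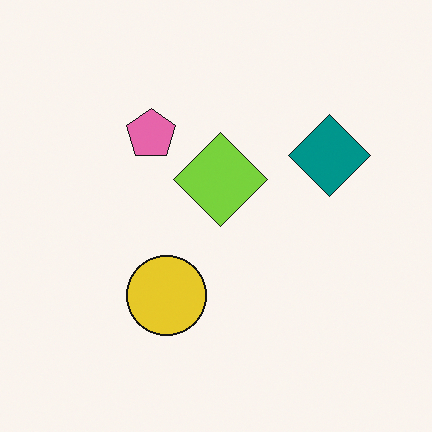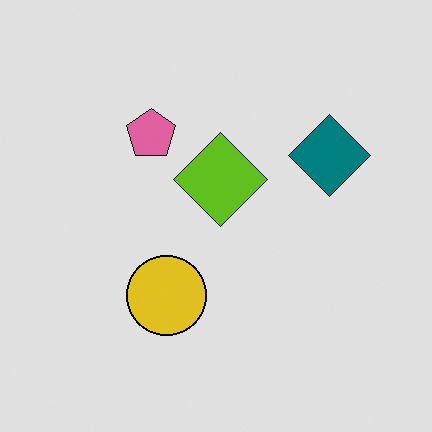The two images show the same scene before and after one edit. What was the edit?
Posterized to a reduced palette.

Each flat color has snapped to a coarser quantized level — most visibly, the near-white background has dropped to a flat grey.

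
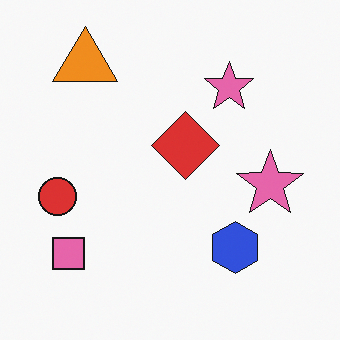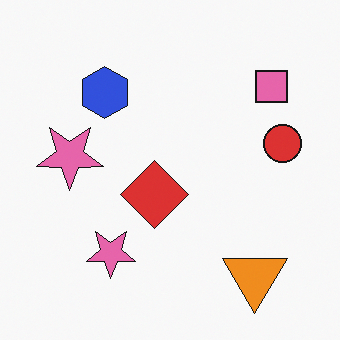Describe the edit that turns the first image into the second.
This is the original image rotated 180°.

The orange triangle sits in the top-left of the first image and the bottom-right of the second — consistent with a whole-image 180° rotation.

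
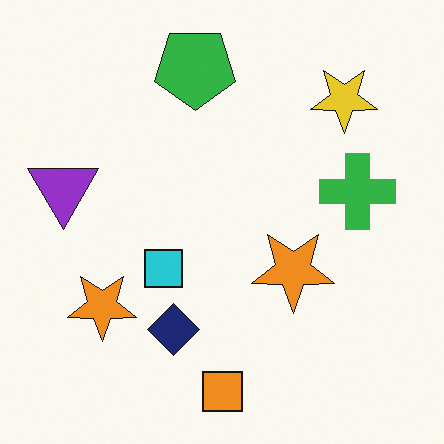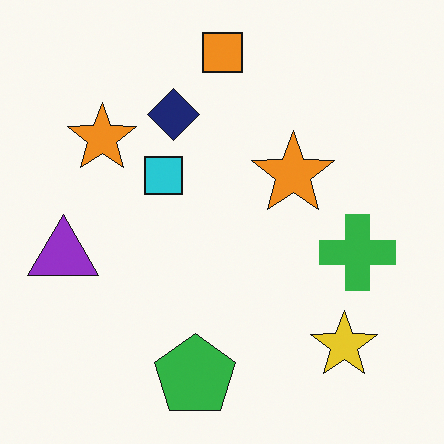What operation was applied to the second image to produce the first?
It was flipped vertically (top ↔ bottom).

The orange square is in the top of the second image and the bottom of the first — shapes on opposite sides of the horizontal midline have swapped in a mirror flip.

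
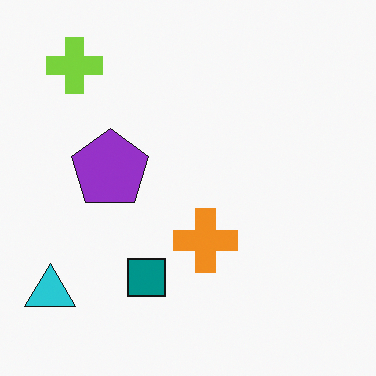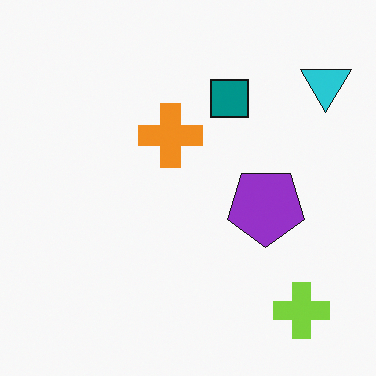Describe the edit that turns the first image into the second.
Rotated 180°.

The cyan triangle sits in the bottom-left of the first image and the top-right of the second — consistent with a whole-image 180° rotation.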